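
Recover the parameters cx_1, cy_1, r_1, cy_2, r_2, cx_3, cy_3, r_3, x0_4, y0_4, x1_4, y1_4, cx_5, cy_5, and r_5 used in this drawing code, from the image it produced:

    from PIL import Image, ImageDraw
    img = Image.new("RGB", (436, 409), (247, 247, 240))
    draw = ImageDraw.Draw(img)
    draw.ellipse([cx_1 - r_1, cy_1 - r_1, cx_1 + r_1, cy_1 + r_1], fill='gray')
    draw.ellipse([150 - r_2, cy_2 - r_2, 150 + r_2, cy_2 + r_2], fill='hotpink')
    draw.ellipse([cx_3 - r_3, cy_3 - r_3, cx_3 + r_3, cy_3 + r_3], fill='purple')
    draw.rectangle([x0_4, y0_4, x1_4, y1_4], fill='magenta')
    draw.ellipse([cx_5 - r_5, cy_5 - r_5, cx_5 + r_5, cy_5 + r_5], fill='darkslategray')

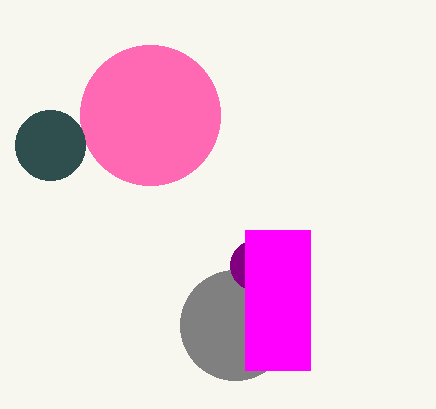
cx_1 = 235
cy_1 = 325
r_1 = 55
cy_2 = 115
r_2 = 70
cx_3 = 255
cy_3 = 265
r_3 = 25
x0_4 = 245
y0_4 = 230
x1_4 = 310
y1_4 = 370
cx_5 = 50
cy_5 = 145
r_5 = 35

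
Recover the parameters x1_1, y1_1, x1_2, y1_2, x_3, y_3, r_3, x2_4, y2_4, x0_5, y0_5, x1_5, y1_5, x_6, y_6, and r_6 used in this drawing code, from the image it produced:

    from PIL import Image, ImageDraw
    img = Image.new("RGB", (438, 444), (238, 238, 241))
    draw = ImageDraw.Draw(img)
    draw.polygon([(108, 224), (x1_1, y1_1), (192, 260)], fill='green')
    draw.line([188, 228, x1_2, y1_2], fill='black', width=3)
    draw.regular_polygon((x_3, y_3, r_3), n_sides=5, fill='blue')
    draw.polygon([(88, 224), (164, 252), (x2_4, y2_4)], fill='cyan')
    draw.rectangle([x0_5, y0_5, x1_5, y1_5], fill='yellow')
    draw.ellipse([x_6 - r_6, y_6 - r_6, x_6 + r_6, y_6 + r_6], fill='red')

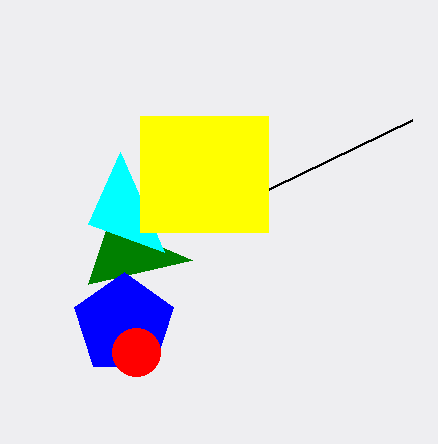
x1_1 = 88
y1_1 = 284
x1_2 = 412
y1_2 = 120
x_3 = 124
y_3 = 324
r_3 = 52
x2_4 = 120
y2_4 = 152
x0_5 = 140
y0_5 = 116
x1_5 = 268
y1_5 = 232
x_6 = 136
y_6 = 352
r_6 = 24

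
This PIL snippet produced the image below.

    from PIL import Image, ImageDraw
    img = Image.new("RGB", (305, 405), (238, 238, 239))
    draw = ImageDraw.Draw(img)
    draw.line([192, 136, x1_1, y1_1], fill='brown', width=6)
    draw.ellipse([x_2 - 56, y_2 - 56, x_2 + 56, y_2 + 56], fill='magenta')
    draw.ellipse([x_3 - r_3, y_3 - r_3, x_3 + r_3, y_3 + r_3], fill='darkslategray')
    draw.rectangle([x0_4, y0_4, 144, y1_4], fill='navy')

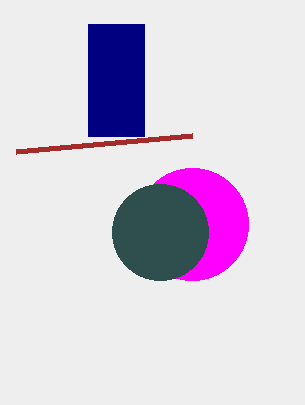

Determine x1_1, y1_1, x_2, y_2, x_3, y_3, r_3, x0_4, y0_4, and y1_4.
x1_1 = 16; y1_1 = 152; x_2 = 192; y_2 = 224; x_3 = 160; y_3 = 232; r_3 = 48; x0_4 = 88; y0_4 = 24; y1_4 = 136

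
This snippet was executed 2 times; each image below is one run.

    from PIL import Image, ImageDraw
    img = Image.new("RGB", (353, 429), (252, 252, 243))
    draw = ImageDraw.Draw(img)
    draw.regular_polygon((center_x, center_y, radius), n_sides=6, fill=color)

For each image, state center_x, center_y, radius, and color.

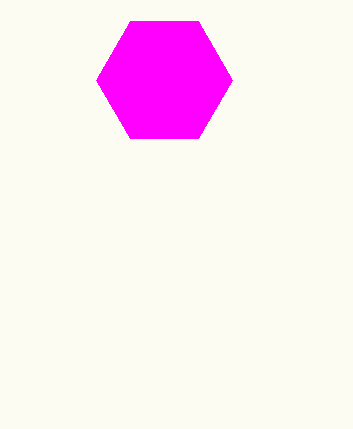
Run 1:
center_x = 164, center_y = 80, radius = 68, color = 'magenta'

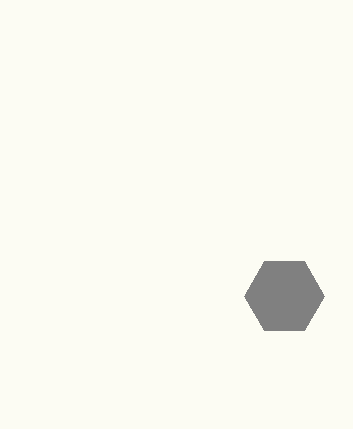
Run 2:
center_x = 284; center_y = 296; radius = 40; color = 'gray'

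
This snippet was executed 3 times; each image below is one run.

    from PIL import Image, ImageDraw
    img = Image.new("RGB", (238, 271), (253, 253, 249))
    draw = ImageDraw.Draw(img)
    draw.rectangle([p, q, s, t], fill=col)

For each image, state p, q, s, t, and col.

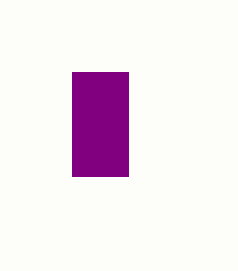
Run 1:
p = 72, q = 72, s = 128, t = 176, col = 'purple'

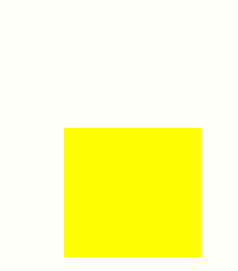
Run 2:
p = 64; q = 128; s = 200; t = 256; col = 'yellow'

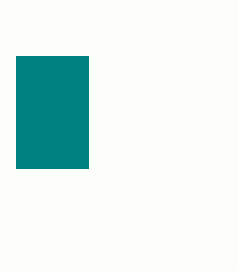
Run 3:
p = 16, q = 56, s = 88, t = 168, col = 'teal'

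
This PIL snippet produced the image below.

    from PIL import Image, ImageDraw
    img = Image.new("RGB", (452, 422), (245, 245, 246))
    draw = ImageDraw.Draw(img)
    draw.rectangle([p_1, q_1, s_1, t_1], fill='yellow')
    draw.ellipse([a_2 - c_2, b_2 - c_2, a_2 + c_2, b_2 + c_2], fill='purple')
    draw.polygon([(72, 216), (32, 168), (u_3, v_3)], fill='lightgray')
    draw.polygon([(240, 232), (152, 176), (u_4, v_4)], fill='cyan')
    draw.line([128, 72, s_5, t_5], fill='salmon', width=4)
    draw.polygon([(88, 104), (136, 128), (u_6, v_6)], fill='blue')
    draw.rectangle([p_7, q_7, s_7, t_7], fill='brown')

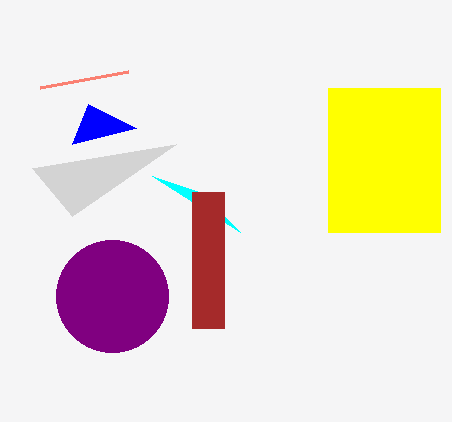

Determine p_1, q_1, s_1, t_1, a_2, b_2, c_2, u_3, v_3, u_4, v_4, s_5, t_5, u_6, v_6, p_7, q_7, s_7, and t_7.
p_1 = 328
q_1 = 88
s_1 = 440
t_1 = 232
a_2 = 112
b_2 = 296
c_2 = 56
u_3 = 176
v_3 = 144
u_4 = 200
v_4 = 192
s_5 = 40
t_5 = 88
u_6 = 72
v_6 = 144
p_7 = 192
q_7 = 192
s_7 = 224
t_7 = 328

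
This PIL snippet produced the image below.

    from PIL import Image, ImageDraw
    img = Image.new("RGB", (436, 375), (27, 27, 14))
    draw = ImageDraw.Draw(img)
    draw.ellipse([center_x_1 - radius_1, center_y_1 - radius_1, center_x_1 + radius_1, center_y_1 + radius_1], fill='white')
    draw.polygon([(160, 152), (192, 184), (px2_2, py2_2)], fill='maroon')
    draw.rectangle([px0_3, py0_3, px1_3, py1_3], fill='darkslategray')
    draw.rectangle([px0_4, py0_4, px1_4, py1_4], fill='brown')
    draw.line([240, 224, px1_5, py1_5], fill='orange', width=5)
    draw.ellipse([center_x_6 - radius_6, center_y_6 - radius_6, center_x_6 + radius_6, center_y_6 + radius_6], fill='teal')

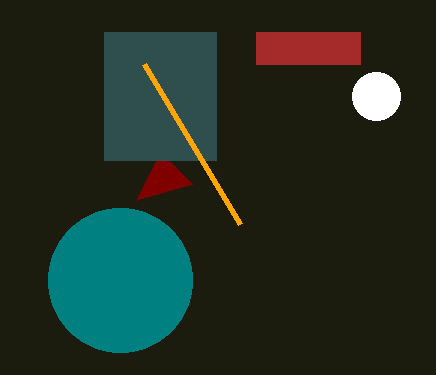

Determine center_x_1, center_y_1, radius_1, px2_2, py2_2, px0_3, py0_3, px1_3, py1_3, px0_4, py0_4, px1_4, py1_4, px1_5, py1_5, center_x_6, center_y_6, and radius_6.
center_x_1 = 376; center_y_1 = 96; radius_1 = 24; px2_2 = 136; py2_2 = 200; px0_3 = 104; py0_3 = 32; px1_3 = 216; py1_3 = 160; px0_4 = 256; py0_4 = 32; px1_4 = 360; py1_4 = 64; px1_5 = 144; py1_5 = 64; center_x_6 = 120; center_y_6 = 280; radius_6 = 72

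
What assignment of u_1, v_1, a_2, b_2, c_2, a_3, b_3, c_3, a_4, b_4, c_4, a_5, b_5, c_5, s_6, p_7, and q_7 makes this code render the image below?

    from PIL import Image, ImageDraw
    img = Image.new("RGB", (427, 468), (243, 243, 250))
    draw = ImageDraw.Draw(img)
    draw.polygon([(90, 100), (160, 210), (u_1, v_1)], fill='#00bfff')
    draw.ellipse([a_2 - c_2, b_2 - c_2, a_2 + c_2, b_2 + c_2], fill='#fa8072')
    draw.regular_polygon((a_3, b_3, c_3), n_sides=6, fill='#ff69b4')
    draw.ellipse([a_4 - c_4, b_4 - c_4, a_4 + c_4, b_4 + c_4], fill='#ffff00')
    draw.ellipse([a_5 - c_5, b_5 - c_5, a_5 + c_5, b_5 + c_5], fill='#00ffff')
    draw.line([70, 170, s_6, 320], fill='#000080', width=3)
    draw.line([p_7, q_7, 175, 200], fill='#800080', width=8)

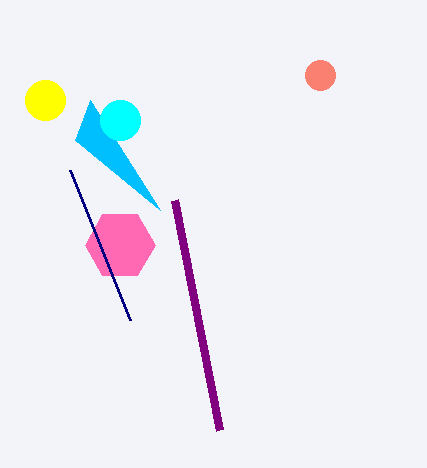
u_1 = 75
v_1 = 140
a_2 = 320
b_2 = 75
c_2 = 15
a_3 = 120
b_3 = 245
c_3 = 35
a_4 = 45
b_4 = 100
c_4 = 20
a_5 = 120
b_5 = 120
c_5 = 20
s_6 = 130
p_7 = 220
q_7 = 430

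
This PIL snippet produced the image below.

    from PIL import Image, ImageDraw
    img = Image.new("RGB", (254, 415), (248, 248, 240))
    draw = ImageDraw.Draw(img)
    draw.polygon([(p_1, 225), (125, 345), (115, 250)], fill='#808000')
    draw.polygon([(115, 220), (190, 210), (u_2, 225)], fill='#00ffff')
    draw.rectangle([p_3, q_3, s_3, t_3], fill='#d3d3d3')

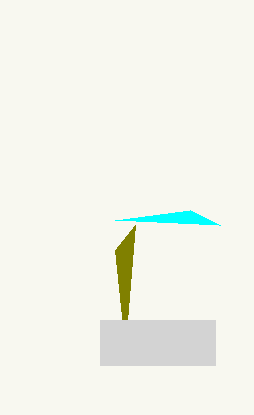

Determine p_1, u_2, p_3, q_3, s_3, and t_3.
p_1 = 135, u_2 = 220, p_3 = 100, q_3 = 320, s_3 = 215, t_3 = 365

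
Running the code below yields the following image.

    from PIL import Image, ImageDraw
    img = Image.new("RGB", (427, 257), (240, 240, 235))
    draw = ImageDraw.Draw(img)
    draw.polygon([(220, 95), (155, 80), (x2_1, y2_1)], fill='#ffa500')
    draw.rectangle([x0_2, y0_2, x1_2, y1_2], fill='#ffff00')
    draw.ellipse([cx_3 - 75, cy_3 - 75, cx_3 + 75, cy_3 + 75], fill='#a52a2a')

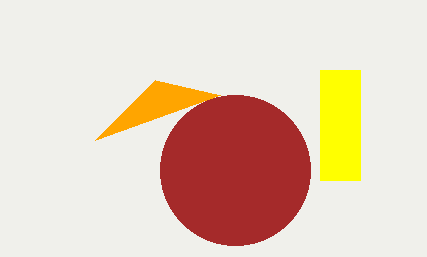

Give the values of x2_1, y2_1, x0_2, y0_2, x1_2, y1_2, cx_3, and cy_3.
x2_1 = 95; y2_1 = 140; x0_2 = 320; y0_2 = 70; x1_2 = 360; y1_2 = 180; cx_3 = 235; cy_3 = 170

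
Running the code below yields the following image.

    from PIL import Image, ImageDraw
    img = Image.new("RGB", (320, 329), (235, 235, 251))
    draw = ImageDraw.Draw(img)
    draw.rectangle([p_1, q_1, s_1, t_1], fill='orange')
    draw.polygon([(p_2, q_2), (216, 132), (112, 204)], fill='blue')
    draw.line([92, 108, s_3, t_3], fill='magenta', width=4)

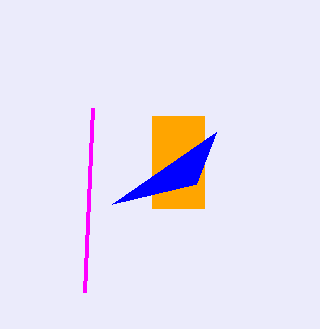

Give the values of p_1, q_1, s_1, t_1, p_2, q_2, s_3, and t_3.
p_1 = 152, q_1 = 116, s_1 = 204, t_1 = 208, p_2 = 196, q_2 = 184, s_3 = 84, t_3 = 292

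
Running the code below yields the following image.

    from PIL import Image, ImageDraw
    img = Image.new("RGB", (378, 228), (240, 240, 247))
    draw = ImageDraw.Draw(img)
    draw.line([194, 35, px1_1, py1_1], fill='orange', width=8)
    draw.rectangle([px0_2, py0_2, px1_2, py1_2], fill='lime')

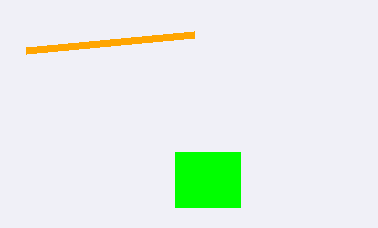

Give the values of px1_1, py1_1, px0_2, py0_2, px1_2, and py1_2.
px1_1 = 26, py1_1 = 51, px0_2 = 175, py0_2 = 152, px1_2 = 240, py1_2 = 207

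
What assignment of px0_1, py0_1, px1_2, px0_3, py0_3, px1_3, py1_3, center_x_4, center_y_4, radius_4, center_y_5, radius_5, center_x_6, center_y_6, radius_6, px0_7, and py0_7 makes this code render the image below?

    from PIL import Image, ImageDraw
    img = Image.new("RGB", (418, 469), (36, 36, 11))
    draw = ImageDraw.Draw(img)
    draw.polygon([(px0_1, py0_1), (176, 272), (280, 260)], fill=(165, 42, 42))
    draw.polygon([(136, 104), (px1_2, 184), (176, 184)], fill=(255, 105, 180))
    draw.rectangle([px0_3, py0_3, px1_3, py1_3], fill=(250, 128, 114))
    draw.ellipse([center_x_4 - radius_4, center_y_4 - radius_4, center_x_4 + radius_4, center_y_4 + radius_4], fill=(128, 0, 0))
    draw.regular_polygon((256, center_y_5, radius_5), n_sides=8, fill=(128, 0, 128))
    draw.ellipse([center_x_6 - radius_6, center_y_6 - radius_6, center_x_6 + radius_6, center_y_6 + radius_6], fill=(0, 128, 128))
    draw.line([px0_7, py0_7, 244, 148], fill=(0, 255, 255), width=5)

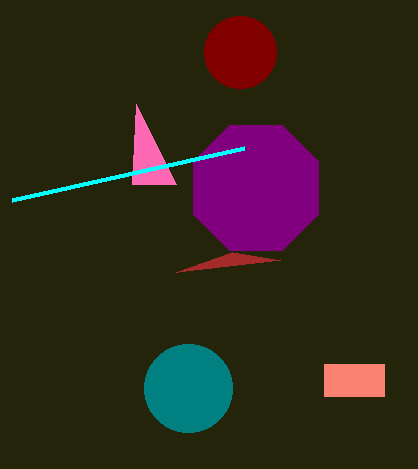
px0_1 = 232, py0_1 = 252, px1_2 = 132, px0_3 = 324, py0_3 = 364, px1_3 = 384, py1_3 = 396, center_x_4 = 240, center_y_4 = 52, radius_4 = 36, center_y_5 = 188, radius_5 = 68, center_x_6 = 188, center_y_6 = 388, radius_6 = 44, px0_7 = 12, py0_7 = 200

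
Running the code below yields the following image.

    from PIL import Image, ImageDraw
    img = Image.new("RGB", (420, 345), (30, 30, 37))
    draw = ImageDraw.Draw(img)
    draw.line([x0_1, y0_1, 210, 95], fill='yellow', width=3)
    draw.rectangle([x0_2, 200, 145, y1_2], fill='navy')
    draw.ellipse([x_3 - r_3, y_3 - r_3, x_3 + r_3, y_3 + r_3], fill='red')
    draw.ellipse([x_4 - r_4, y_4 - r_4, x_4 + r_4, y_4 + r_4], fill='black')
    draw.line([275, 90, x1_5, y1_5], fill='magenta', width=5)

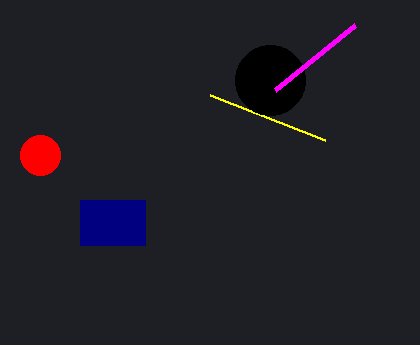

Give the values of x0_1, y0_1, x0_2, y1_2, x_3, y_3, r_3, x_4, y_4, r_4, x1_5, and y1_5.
x0_1 = 325; y0_1 = 140; x0_2 = 80; y1_2 = 245; x_3 = 40; y_3 = 155; r_3 = 20; x_4 = 270; y_4 = 80; r_4 = 35; x1_5 = 355; y1_5 = 25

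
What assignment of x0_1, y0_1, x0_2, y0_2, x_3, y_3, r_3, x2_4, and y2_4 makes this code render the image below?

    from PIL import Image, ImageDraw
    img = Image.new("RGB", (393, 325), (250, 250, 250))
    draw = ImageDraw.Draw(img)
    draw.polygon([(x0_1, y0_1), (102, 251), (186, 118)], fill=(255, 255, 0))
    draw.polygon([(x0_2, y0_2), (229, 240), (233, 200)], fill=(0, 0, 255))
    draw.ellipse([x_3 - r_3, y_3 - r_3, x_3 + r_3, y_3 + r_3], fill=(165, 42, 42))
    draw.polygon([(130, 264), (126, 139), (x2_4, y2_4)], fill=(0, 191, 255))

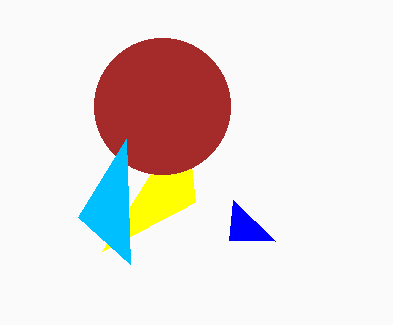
x0_1 = 195; y0_1 = 202; x0_2 = 275; y0_2 = 241; x_3 = 162; y_3 = 106; r_3 = 68; x2_4 = 78; y2_4 = 217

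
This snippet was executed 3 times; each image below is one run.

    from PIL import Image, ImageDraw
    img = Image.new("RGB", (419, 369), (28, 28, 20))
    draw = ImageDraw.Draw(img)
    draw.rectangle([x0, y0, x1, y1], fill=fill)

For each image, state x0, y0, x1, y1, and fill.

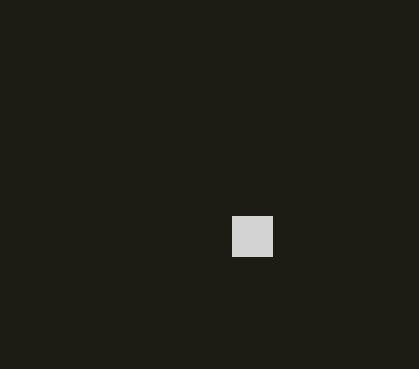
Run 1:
x0 = 232
y0 = 216
x1 = 272
y1 = 256
fill = 'lightgray'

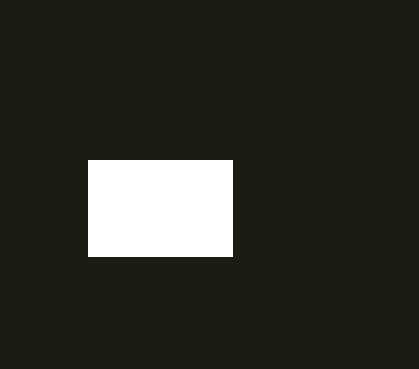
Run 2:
x0 = 88; y0 = 160; x1 = 232; y1 = 256; fill = 'white'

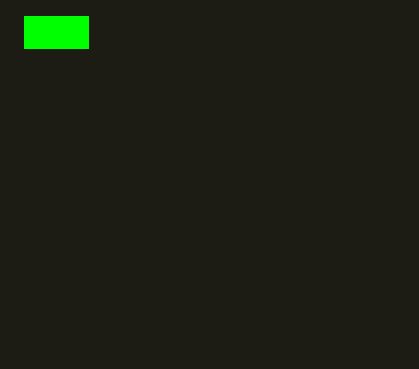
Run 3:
x0 = 24, y0 = 16, x1 = 88, y1 = 48, fill = 'lime'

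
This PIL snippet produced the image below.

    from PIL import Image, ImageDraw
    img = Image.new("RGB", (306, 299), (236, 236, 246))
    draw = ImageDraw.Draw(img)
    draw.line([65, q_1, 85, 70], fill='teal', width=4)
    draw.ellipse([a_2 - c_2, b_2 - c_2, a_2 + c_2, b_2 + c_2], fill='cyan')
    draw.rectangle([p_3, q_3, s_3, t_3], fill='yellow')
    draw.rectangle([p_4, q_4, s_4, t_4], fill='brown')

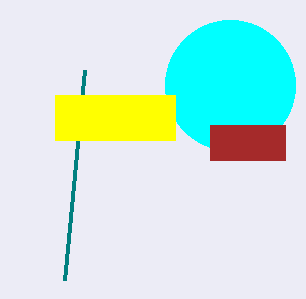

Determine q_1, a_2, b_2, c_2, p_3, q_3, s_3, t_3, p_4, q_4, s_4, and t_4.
q_1 = 280
a_2 = 230
b_2 = 85
c_2 = 65
p_3 = 55
q_3 = 95
s_3 = 175
t_3 = 140
p_4 = 210
q_4 = 125
s_4 = 285
t_4 = 160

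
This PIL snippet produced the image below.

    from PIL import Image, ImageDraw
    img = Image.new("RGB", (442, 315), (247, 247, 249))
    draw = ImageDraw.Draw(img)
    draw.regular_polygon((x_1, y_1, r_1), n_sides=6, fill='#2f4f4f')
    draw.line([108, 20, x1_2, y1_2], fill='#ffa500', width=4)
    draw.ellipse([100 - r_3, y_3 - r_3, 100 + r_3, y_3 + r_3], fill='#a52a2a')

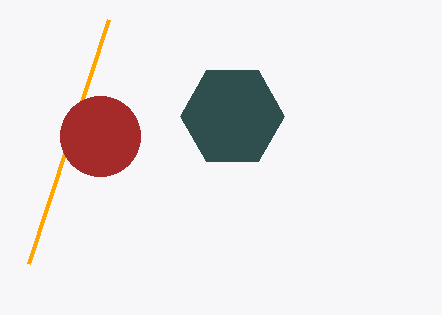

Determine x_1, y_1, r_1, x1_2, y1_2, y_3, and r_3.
x_1 = 232; y_1 = 116; r_1 = 52; x1_2 = 28; y1_2 = 264; y_3 = 136; r_3 = 40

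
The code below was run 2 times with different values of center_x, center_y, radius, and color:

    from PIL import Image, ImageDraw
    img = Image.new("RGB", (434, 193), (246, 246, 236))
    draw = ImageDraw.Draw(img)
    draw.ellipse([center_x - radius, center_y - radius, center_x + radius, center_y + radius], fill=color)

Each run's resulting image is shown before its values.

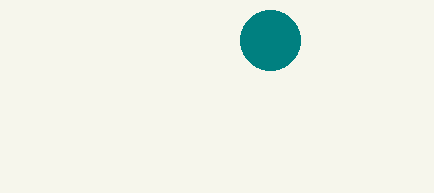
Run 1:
center_x = 270, center_y = 40, radius = 30, color = 'teal'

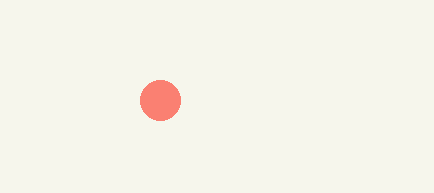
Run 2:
center_x = 160, center_y = 100, radius = 20, color = 'salmon'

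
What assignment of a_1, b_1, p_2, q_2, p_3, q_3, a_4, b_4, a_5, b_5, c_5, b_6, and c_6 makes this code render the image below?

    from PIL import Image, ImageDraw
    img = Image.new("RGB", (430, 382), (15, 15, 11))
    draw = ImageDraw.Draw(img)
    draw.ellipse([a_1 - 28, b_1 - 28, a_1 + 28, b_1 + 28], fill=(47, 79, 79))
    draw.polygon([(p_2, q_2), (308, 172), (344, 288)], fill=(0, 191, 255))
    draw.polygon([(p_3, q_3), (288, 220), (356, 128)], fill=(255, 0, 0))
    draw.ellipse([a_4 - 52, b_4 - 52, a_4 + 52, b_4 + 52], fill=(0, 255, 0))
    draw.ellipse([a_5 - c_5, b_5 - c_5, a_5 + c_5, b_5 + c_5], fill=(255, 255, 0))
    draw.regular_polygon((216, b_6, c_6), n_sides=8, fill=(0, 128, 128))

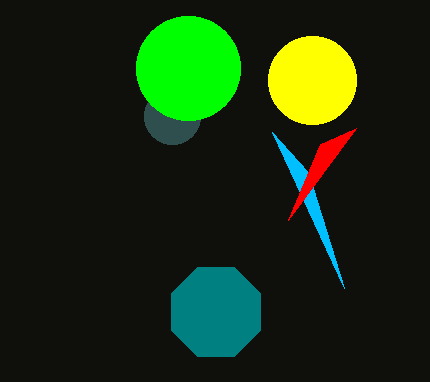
a_1 = 172
b_1 = 116
p_2 = 272
q_2 = 132
p_3 = 320
q_3 = 144
a_4 = 188
b_4 = 68
a_5 = 312
b_5 = 80
c_5 = 44
b_6 = 312
c_6 = 48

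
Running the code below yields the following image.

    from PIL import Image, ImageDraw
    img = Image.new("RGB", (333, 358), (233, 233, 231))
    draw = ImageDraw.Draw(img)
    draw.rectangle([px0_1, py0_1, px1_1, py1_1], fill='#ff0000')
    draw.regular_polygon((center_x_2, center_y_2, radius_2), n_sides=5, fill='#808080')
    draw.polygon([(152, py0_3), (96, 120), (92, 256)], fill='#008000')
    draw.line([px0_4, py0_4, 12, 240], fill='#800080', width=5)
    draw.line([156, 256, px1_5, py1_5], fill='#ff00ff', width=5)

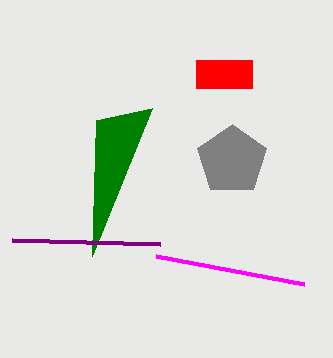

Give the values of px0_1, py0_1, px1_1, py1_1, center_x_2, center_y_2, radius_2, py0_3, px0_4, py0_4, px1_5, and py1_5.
px0_1 = 196, py0_1 = 60, px1_1 = 252, py1_1 = 88, center_x_2 = 232, center_y_2 = 160, radius_2 = 36, py0_3 = 108, px0_4 = 160, py0_4 = 244, px1_5 = 304, py1_5 = 284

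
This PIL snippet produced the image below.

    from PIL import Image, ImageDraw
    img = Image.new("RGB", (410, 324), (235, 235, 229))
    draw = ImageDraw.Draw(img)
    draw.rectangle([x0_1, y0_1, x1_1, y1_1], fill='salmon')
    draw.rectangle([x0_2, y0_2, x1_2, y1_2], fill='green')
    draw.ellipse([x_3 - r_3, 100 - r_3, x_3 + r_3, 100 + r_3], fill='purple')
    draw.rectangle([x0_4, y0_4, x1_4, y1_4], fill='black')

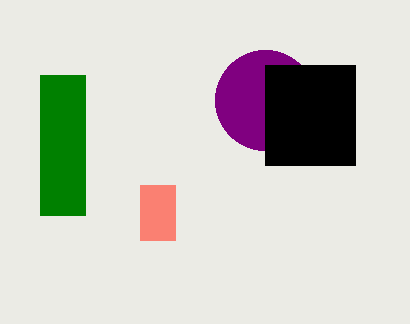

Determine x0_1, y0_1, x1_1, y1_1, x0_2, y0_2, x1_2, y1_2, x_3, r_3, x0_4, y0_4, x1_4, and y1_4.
x0_1 = 140; y0_1 = 185; x1_1 = 175; y1_1 = 240; x0_2 = 40; y0_2 = 75; x1_2 = 85; y1_2 = 215; x_3 = 265; r_3 = 50; x0_4 = 265; y0_4 = 65; x1_4 = 355; y1_4 = 165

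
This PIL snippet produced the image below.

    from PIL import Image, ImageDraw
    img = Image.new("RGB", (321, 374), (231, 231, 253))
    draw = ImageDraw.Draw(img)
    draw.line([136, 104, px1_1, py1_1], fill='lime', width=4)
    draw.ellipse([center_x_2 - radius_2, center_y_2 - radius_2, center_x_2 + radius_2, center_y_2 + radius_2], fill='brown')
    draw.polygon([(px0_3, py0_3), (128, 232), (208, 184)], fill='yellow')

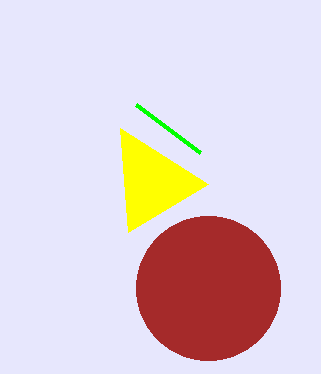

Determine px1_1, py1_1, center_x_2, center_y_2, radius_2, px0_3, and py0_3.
px1_1 = 200; py1_1 = 152; center_x_2 = 208; center_y_2 = 288; radius_2 = 72; px0_3 = 120; py0_3 = 128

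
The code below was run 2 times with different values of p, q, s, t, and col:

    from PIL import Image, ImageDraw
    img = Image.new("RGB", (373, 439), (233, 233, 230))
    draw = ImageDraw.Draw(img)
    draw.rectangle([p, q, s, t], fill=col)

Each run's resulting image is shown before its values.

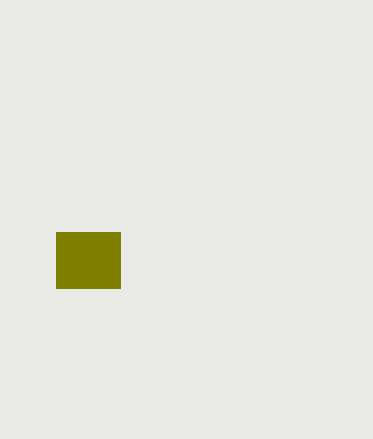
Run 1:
p = 56
q = 232
s = 120
t = 288
col = 'olive'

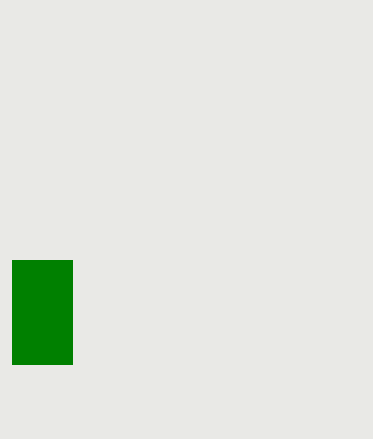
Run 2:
p = 12, q = 260, s = 72, t = 364, col = 'green'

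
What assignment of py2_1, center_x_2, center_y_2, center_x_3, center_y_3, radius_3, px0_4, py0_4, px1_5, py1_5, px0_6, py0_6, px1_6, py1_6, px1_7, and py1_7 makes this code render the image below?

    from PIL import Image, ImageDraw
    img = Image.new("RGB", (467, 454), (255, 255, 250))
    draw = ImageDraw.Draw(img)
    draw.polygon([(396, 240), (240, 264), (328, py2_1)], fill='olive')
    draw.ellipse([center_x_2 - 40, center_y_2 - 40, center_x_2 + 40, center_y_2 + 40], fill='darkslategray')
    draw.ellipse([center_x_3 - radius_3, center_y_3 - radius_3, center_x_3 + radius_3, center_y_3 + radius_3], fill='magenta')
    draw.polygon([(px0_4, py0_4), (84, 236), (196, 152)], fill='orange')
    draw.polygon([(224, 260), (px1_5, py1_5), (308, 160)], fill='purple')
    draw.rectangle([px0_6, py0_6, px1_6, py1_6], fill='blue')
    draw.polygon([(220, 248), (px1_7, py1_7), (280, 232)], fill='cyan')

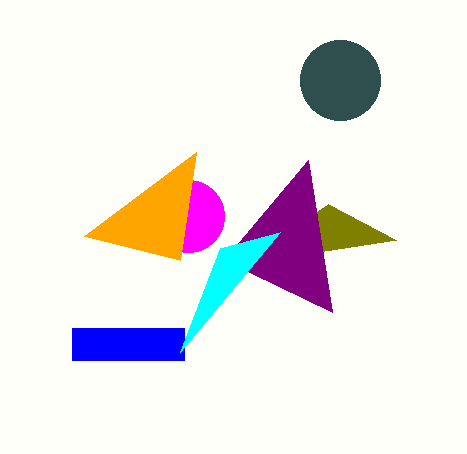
py2_1 = 204; center_x_2 = 340; center_y_2 = 80; center_x_3 = 188; center_y_3 = 216; radius_3 = 36; px0_4 = 180; py0_4 = 260; px1_5 = 332; py1_5 = 312; px0_6 = 72; py0_6 = 328; px1_6 = 184; py1_6 = 360; px1_7 = 180; py1_7 = 352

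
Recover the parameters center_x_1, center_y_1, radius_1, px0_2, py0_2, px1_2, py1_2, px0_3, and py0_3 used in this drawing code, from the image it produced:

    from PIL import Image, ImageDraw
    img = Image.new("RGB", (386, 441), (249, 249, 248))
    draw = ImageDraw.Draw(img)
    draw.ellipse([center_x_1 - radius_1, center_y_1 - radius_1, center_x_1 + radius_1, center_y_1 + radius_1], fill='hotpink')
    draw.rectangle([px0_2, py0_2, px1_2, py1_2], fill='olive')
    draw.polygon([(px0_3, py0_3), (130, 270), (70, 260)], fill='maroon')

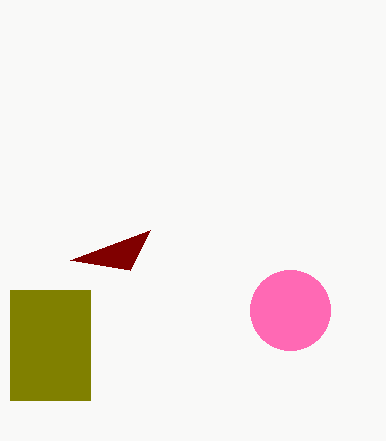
center_x_1 = 290
center_y_1 = 310
radius_1 = 40
px0_2 = 10
py0_2 = 290
px1_2 = 90
py1_2 = 400
px0_3 = 150
py0_3 = 230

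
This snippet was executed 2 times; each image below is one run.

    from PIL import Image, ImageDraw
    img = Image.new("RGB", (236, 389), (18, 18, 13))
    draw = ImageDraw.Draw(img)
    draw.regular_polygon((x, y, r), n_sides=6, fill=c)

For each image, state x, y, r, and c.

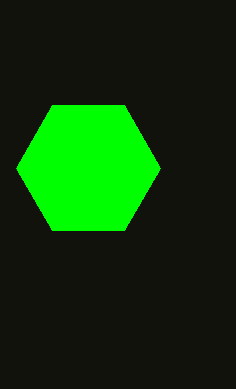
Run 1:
x = 88; y = 168; r = 72; c = 'lime'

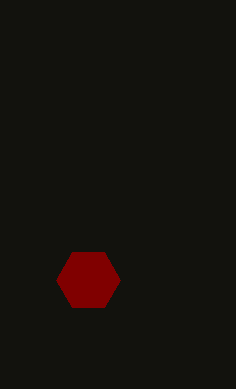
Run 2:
x = 88, y = 280, r = 32, c = 'maroon'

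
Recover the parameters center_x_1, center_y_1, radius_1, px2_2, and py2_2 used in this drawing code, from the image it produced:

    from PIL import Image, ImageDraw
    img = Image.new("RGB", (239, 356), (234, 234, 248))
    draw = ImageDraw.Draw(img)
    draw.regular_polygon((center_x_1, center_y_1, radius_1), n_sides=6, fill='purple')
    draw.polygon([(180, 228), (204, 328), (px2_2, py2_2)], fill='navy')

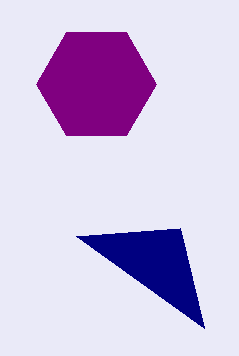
center_x_1 = 96
center_y_1 = 84
radius_1 = 60
px2_2 = 76
py2_2 = 236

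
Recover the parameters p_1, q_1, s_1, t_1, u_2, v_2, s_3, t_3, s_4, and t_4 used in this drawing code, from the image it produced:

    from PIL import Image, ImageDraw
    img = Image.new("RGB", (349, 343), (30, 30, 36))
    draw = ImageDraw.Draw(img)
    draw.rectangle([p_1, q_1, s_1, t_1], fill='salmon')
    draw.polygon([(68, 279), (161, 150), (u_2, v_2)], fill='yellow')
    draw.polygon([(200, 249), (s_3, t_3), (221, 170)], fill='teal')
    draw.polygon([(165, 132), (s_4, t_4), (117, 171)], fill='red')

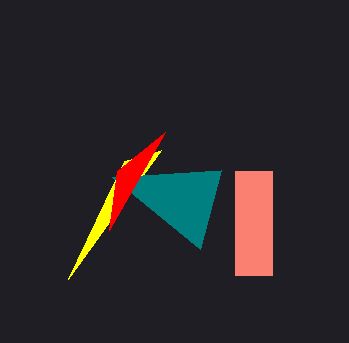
p_1 = 235; q_1 = 171; s_1 = 272; t_1 = 275; u_2 = 124; v_2 = 161; s_3 = 112; t_3 = 177; s_4 = 109; t_4 = 230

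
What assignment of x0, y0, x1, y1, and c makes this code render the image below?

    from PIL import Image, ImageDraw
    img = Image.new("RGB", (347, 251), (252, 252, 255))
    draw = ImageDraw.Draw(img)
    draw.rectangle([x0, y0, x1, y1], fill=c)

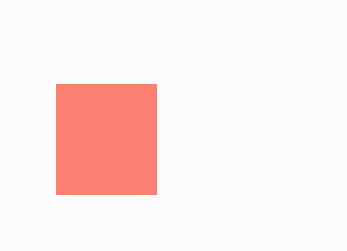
x0 = 56
y0 = 84
x1 = 156
y1 = 194
c = 'salmon'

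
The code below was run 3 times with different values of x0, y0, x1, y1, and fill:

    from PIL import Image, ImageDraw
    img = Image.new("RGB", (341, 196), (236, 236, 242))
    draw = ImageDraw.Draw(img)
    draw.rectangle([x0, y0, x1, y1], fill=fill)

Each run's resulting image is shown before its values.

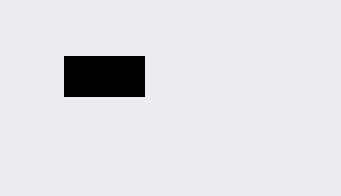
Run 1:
x0 = 64, y0 = 56, x1 = 144, y1 = 96, fill = 'black'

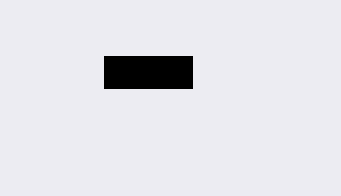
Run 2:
x0 = 104; y0 = 56; x1 = 192; y1 = 88; fill = 'black'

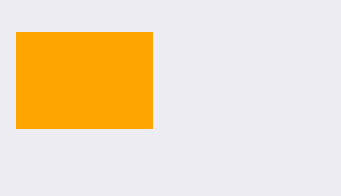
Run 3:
x0 = 16; y0 = 32; x1 = 152; y1 = 128; fill = 'orange'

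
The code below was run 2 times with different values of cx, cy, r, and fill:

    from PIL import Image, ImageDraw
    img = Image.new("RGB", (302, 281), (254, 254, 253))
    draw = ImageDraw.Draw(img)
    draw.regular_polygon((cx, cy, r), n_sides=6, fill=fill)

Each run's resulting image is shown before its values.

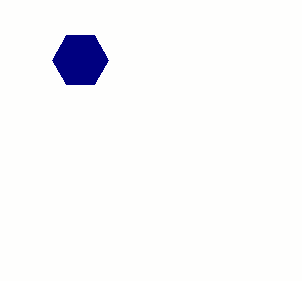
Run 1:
cx = 80, cy = 60, r = 28, fill = 'navy'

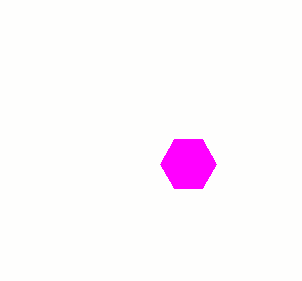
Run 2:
cx = 188
cy = 164
r = 28
fill = 'magenta'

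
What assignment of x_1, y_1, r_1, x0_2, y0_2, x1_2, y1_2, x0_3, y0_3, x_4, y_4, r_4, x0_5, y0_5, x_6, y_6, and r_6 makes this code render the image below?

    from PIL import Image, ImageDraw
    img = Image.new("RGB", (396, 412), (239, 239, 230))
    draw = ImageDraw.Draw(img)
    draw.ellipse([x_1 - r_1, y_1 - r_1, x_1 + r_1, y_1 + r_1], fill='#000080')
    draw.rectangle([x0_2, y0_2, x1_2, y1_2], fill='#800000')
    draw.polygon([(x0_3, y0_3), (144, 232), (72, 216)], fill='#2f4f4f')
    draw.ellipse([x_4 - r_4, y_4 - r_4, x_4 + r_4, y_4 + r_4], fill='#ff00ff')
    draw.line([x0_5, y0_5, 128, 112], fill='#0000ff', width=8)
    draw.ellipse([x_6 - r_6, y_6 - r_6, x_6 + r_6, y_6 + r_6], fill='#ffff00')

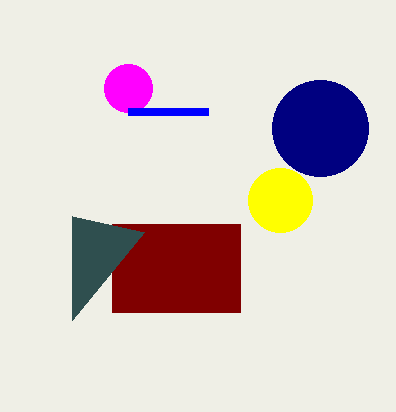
x_1 = 320, y_1 = 128, r_1 = 48, x0_2 = 112, y0_2 = 224, x1_2 = 240, y1_2 = 312, x0_3 = 72, y0_3 = 320, x_4 = 128, y_4 = 88, r_4 = 24, x0_5 = 208, y0_5 = 112, x_6 = 280, y_6 = 200, r_6 = 32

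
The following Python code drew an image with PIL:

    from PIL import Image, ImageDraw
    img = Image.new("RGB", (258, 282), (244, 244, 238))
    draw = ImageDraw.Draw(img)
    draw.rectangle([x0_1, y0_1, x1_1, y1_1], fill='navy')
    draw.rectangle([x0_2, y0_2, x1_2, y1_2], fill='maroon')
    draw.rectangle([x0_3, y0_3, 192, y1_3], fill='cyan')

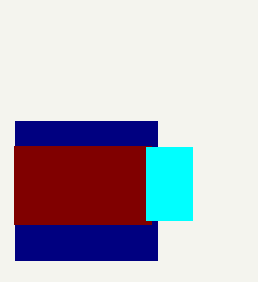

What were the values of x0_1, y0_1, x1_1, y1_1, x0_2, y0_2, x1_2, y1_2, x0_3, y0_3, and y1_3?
x0_1 = 15
y0_1 = 121
x1_1 = 157
y1_1 = 260
x0_2 = 14
y0_2 = 146
x1_2 = 151
y1_2 = 224
x0_3 = 146
y0_3 = 147
y1_3 = 220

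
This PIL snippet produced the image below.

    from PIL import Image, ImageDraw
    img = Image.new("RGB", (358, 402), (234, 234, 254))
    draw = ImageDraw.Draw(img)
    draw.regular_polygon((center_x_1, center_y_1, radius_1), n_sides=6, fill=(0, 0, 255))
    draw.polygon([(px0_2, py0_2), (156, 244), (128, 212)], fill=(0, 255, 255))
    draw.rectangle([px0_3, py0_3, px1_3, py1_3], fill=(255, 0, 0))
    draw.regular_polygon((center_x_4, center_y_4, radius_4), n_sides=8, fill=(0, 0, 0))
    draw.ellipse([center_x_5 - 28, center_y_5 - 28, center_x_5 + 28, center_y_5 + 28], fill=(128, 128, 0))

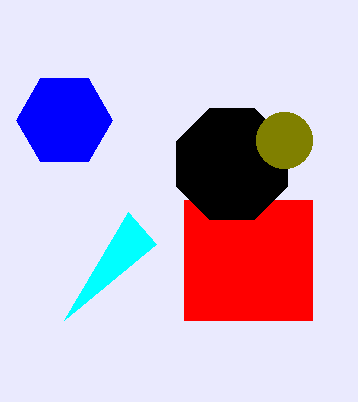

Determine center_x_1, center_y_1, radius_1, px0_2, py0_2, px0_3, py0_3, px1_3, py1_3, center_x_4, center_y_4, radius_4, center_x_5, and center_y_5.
center_x_1 = 64; center_y_1 = 120; radius_1 = 48; px0_2 = 64; py0_2 = 320; px0_3 = 184; py0_3 = 200; px1_3 = 312; py1_3 = 320; center_x_4 = 232; center_y_4 = 164; radius_4 = 60; center_x_5 = 284; center_y_5 = 140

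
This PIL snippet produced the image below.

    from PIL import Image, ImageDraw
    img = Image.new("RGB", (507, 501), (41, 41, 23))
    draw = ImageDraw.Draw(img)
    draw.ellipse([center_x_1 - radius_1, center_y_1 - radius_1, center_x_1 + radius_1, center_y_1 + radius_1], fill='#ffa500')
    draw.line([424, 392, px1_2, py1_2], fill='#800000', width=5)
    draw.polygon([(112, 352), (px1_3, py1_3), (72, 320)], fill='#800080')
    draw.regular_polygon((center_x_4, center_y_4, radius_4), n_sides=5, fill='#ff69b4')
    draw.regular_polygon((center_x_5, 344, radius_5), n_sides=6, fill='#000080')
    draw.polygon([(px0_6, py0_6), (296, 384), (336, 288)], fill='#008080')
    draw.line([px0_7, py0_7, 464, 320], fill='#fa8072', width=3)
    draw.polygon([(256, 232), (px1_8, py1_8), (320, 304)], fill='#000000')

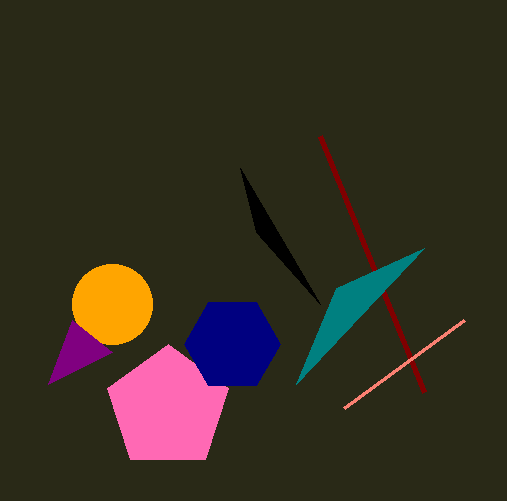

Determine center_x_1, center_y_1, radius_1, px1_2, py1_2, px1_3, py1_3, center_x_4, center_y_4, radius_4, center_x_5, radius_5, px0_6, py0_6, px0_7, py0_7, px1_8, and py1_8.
center_x_1 = 112; center_y_1 = 304; radius_1 = 40; px1_2 = 320; py1_2 = 136; px1_3 = 48; py1_3 = 384; center_x_4 = 168; center_y_4 = 408; radius_4 = 64; center_x_5 = 232; radius_5 = 48; px0_6 = 424; py0_6 = 248; px0_7 = 344; py0_7 = 408; px1_8 = 240; py1_8 = 168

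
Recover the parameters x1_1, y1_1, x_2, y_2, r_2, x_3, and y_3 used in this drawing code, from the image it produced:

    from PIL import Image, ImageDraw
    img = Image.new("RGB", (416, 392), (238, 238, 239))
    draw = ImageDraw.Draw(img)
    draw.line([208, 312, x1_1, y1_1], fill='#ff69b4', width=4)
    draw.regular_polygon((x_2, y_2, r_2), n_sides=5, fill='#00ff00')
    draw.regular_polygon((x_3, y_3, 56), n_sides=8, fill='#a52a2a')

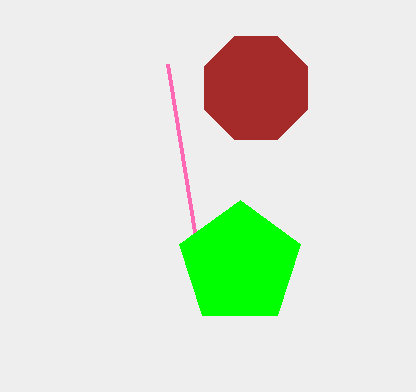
x1_1 = 168, y1_1 = 64, x_2 = 240, y_2 = 264, r_2 = 64, x_3 = 256, y_3 = 88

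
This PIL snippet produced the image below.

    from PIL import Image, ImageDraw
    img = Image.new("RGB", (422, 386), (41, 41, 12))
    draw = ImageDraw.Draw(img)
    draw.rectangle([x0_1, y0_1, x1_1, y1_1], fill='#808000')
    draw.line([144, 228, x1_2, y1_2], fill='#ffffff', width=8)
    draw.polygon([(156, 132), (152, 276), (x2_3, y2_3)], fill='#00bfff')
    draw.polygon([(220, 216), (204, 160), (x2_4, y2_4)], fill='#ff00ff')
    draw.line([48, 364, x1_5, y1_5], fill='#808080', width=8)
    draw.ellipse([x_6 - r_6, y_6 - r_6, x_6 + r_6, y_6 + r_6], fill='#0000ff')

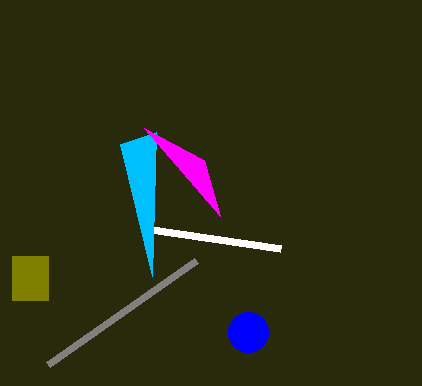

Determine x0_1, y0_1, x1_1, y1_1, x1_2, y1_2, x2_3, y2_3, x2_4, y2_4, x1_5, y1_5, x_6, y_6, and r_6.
x0_1 = 12; y0_1 = 256; x1_1 = 48; y1_1 = 300; x1_2 = 280; y1_2 = 248; x2_3 = 120; y2_3 = 144; x2_4 = 144; y2_4 = 128; x1_5 = 196; y1_5 = 260; x_6 = 248; y_6 = 332; r_6 = 20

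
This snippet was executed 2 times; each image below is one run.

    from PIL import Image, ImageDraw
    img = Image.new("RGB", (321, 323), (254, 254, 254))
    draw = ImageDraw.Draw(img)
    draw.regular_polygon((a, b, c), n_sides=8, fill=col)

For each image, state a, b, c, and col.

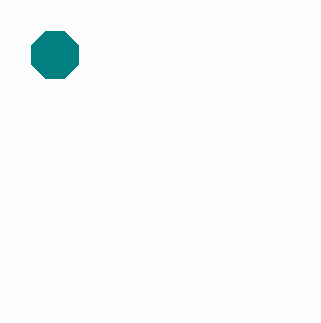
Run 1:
a = 55, b = 55, c = 25, col = 'teal'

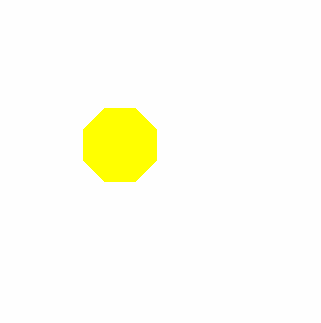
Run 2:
a = 120, b = 145, c = 40, col = 'yellow'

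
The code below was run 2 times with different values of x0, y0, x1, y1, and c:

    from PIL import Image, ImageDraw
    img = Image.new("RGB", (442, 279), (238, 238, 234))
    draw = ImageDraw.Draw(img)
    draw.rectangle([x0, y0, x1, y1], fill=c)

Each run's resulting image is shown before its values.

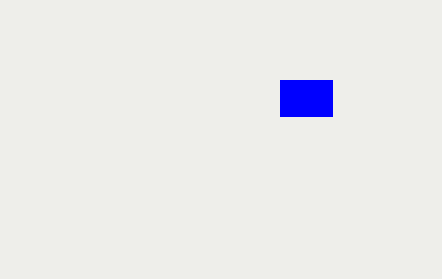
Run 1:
x0 = 280; y0 = 80; x1 = 332; y1 = 116; c = 'blue'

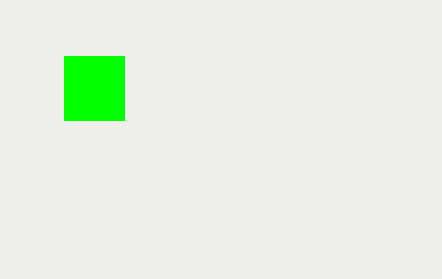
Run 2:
x0 = 64, y0 = 56, x1 = 124, y1 = 120, c = 'lime'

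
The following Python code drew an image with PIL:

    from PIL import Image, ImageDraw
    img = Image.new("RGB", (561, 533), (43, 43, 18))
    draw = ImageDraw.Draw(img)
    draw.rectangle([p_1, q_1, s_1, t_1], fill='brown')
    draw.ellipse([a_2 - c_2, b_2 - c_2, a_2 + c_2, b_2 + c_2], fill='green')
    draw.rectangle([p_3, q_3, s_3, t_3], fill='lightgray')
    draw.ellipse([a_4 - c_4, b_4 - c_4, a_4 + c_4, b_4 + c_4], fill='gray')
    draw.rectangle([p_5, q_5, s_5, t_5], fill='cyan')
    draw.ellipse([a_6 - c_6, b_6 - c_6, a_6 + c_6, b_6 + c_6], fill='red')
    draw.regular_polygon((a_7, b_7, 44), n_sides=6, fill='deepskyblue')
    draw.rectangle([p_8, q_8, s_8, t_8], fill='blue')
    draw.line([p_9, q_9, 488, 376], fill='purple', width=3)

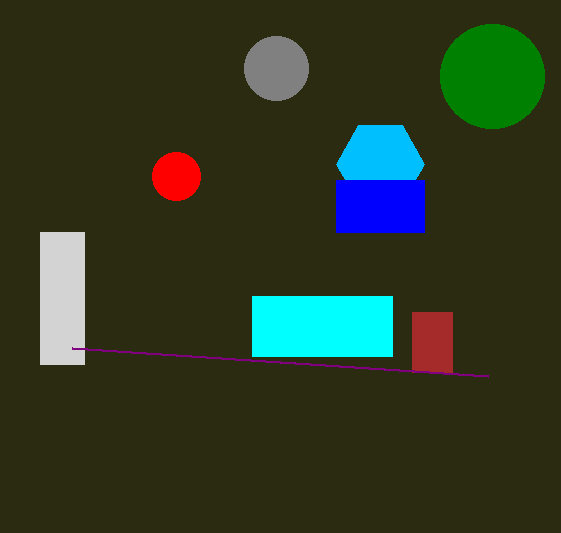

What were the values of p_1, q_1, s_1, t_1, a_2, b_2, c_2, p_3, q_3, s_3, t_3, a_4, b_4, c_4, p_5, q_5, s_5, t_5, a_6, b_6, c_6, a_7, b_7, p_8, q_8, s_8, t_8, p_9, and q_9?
p_1 = 412
q_1 = 312
s_1 = 452
t_1 = 372
a_2 = 492
b_2 = 76
c_2 = 52
p_3 = 40
q_3 = 232
s_3 = 84
t_3 = 364
a_4 = 276
b_4 = 68
c_4 = 32
p_5 = 252
q_5 = 296
s_5 = 392
t_5 = 356
a_6 = 176
b_6 = 176
c_6 = 24
a_7 = 380
b_7 = 164
p_8 = 336
q_8 = 180
s_8 = 424
t_8 = 232
p_9 = 72
q_9 = 348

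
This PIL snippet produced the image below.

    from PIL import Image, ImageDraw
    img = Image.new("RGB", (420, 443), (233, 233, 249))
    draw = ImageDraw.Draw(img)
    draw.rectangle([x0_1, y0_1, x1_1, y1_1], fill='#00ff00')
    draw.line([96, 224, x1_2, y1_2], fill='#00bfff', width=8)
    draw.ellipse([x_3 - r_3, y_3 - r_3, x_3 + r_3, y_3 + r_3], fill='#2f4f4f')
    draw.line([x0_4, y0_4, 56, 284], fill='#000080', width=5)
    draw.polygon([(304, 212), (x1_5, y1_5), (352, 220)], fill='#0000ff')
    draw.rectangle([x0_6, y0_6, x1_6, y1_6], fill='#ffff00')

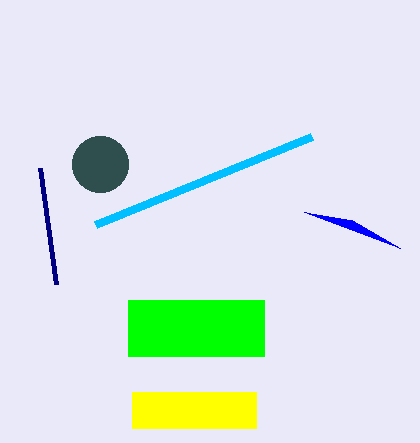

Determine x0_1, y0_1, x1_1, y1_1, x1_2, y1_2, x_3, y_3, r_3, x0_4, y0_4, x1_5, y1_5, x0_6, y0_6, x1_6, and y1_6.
x0_1 = 128
y0_1 = 300
x1_1 = 264
y1_1 = 356
x1_2 = 312
y1_2 = 136
x_3 = 100
y_3 = 164
r_3 = 28
x0_4 = 40
y0_4 = 168
x1_5 = 400
y1_5 = 248
x0_6 = 132
y0_6 = 392
x1_6 = 256
y1_6 = 428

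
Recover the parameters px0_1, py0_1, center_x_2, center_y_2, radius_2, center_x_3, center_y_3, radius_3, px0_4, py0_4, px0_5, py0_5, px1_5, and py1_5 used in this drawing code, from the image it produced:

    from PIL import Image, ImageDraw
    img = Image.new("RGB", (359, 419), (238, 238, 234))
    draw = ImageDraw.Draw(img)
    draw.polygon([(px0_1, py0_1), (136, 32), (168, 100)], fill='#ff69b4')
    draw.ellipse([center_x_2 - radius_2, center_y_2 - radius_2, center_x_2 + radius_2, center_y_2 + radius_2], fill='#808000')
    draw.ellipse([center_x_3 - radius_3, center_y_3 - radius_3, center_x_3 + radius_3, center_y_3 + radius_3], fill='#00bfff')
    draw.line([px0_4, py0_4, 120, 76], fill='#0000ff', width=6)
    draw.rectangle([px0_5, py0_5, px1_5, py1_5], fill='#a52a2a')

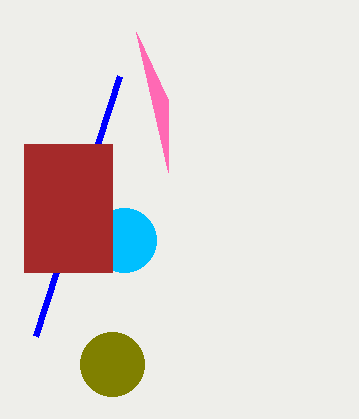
px0_1 = 168; py0_1 = 172; center_x_2 = 112; center_y_2 = 364; radius_2 = 32; center_x_3 = 124; center_y_3 = 240; radius_3 = 32; px0_4 = 36; py0_4 = 336; px0_5 = 24; py0_5 = 144; px1_5 = 112; py1_5 = 272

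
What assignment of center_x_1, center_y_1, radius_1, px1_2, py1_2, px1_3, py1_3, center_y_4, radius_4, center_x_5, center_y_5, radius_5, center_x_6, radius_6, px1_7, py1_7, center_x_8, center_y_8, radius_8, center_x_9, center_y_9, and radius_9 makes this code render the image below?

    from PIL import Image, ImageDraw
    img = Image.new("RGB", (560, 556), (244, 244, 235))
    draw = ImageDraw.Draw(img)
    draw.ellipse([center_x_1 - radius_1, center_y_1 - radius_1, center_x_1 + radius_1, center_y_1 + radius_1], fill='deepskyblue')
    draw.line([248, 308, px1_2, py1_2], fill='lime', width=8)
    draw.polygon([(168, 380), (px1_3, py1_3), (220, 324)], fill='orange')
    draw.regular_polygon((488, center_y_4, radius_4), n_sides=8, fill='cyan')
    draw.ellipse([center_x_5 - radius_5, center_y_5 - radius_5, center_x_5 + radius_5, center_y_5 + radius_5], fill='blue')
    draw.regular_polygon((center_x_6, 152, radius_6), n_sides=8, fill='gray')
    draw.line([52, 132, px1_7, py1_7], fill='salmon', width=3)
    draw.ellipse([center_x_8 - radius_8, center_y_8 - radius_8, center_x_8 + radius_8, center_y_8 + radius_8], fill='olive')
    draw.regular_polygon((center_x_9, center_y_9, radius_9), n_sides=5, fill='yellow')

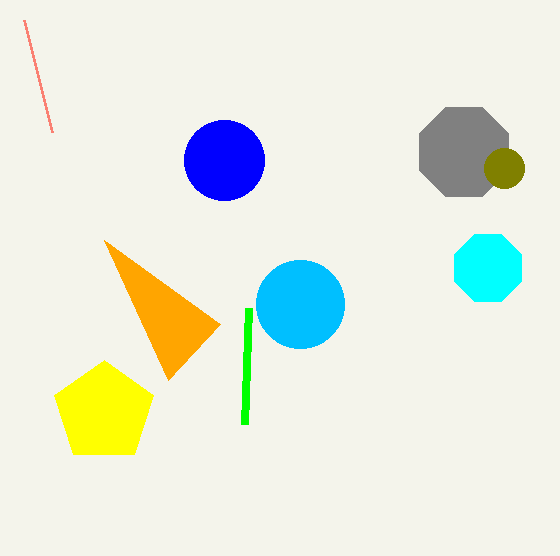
center_x_1 = 300; center_y_1 = 304; radius_1 = 44; px1_2 = 244; py1_2 = 424; px1_3 = 104; py1_3 = 240; center_y_4 = 268; radius_4 = 36; center_x_5 = 224; center_y_5 = 160; radius_5 = 40; center_x_6 = 464; radius_6 = 48; px1_7 = 24; py1_7 = 20; center_x_8 = 504; center_y_8 = 168; radius_8 = 20; center_x_9 = 104; center_y_9 = 412; radius_9 = 52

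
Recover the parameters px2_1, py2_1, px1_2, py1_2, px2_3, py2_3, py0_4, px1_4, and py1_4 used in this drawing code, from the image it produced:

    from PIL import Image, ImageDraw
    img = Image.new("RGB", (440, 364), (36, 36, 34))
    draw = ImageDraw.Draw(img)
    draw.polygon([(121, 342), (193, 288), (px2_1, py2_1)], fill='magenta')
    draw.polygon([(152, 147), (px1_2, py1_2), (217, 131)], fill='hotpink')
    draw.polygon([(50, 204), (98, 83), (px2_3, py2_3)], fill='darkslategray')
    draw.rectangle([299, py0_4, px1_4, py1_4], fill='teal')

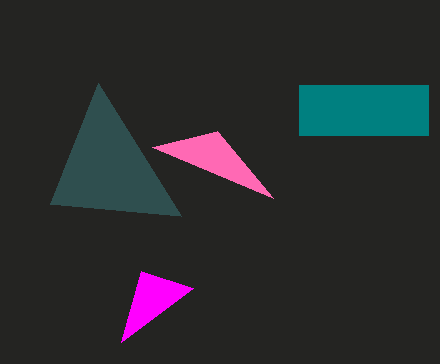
px2_1 = 141, py2_1 = 271, px1_2 = 273, py1_2 = 198, px2_3 = 181, py2_3 = 216, py0_4 = 85, px1_4 = 428, py1_4 = 135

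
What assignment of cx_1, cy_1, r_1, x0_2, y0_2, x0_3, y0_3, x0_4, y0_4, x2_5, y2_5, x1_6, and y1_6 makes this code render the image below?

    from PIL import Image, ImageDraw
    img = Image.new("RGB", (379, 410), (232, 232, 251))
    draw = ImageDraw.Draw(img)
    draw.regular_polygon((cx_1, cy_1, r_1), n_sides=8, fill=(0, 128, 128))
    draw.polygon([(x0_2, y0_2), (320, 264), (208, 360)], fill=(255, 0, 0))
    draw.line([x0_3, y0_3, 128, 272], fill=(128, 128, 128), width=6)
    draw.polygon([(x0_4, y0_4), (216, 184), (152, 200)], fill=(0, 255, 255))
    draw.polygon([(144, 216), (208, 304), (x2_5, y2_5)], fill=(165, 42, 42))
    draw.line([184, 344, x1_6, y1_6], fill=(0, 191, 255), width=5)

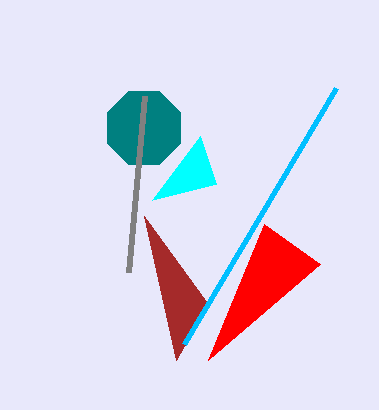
cx_1 = 144
cy_1 = 128
r_1 = 40
x0_2 = 264
y0_2 = 224
x0_3 = 144
y0_3 = 96
x0_4 = 200
y0_4 = 136
x2_5 = 176
y2_5 = 360
x1_6 = 336
y1_6 = 88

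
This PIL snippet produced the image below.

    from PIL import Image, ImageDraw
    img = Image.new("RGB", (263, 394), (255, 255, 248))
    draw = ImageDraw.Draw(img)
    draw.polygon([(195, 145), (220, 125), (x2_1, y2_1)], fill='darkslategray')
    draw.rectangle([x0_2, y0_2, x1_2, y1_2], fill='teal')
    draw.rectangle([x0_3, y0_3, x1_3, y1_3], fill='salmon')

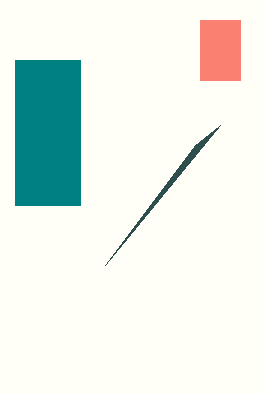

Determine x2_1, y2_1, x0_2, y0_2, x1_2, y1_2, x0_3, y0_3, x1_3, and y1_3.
x2_1 = 105
y2_1 = 265
x0_2 = 15
y0_2 = 60
x1_2 = 80
y1_2 = 205
x0_3 = 200
y0_3 = 20
x1_3 = 240
y1_3 = 80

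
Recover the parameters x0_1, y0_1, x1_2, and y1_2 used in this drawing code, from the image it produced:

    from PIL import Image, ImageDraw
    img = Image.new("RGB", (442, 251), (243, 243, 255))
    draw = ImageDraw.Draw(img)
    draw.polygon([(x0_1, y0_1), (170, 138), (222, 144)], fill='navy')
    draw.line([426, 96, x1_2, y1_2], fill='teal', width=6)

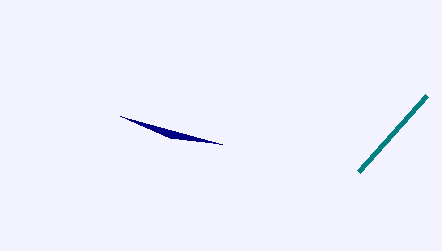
x0_1 = 120; y0_1 = 116; x1_2 = 358; y1_2 = 172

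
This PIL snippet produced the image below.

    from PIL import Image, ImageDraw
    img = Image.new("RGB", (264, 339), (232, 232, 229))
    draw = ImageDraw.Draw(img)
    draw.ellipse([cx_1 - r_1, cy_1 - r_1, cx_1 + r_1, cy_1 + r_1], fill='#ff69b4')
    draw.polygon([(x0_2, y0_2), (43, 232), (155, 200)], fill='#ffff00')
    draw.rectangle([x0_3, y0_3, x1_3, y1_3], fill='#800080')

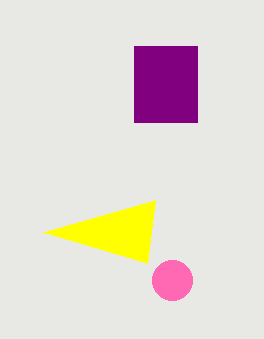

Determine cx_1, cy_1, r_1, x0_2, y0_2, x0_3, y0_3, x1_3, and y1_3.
cx_1 = 172
cy_1 = 280
r_1 = 20
x0_2 = 147
y0_2 = 263
x0_3 = 134
y0_3 = 46
x1_3 = 197
y1_3 = 122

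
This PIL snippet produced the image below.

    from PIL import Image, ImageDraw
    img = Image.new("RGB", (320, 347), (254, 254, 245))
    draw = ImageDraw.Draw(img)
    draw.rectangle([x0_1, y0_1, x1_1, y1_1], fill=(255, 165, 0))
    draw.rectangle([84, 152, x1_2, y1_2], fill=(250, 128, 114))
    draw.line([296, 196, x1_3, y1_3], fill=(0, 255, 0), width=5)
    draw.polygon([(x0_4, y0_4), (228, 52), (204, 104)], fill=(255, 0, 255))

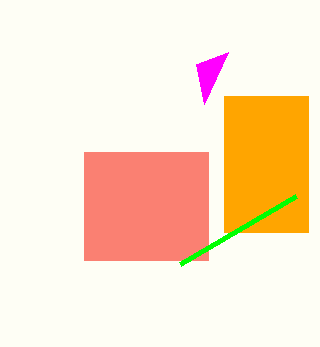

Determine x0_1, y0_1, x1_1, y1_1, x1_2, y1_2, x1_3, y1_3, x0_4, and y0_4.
x0_1 = 224; y0_1 = 96; x1_1 = 308; y1_1 = 232; x1_2 = 208; y1_2 = 260; x1_3 = 180; y1_3 = 264; x0_4 = 196; y0_4 = 64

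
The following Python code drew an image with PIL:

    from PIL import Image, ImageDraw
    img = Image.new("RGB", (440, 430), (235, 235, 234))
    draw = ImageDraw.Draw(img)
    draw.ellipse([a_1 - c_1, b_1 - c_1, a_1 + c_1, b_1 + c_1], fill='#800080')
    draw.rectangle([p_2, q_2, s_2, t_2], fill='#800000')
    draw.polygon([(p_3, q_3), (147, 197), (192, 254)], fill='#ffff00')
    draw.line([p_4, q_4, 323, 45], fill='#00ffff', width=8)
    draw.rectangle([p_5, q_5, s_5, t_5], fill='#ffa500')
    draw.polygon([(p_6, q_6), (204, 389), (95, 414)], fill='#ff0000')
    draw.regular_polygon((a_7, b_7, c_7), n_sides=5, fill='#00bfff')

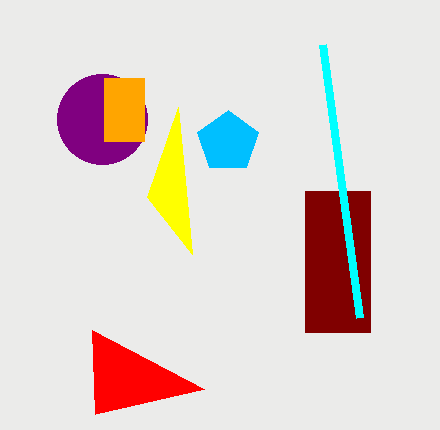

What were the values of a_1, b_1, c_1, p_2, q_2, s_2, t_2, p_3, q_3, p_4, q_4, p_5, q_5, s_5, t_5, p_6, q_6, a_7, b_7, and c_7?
a_1 = 102, b_1 = 119, c_1 = 45, p_2 = 305, q_2 = 191, s_2 = 370, t_2 = 332, p_3 = 178, q_3 = 107, p_4 = 360, q_4 = 318, p_5 = 104, q_5 = 78, s_5 = 144, t_5 = 141, p_6 = 92, q_6 = 330, a_7 = 228, b_7 = 142, c_7 = 32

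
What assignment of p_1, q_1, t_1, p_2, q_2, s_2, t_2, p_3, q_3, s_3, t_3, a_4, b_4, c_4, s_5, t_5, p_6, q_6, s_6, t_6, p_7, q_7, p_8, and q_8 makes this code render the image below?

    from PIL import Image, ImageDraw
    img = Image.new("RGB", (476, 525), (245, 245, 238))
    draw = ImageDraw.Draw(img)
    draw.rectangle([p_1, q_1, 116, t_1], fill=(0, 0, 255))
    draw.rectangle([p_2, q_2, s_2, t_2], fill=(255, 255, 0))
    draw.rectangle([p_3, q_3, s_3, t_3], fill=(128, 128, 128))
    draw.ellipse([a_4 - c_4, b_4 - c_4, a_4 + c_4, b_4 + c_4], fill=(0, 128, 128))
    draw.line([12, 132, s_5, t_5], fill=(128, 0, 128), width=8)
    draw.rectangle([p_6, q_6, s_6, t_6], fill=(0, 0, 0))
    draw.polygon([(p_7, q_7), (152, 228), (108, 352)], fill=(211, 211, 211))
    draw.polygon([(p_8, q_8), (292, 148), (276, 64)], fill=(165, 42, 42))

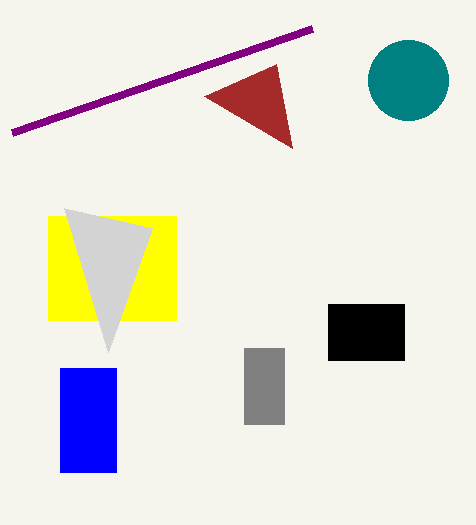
p_1 = 60
q_1 = 368
t_1 = 472
p_2 = 48
q_2 = 216
s_2 = 176
t_2 = 320
p_3 = 244
q_3 = 348
s_3 = 284
t_3 = 424
a_4 = 408
b_4 = 80
c_4 = 40
s_5 = 312
t_5 = 28
p_6 = 328
q_6 = 304
s_6 = 404
t_6 = 360
p_7 = 64
q_7 = 208
p_8 = 204
q_8 = 96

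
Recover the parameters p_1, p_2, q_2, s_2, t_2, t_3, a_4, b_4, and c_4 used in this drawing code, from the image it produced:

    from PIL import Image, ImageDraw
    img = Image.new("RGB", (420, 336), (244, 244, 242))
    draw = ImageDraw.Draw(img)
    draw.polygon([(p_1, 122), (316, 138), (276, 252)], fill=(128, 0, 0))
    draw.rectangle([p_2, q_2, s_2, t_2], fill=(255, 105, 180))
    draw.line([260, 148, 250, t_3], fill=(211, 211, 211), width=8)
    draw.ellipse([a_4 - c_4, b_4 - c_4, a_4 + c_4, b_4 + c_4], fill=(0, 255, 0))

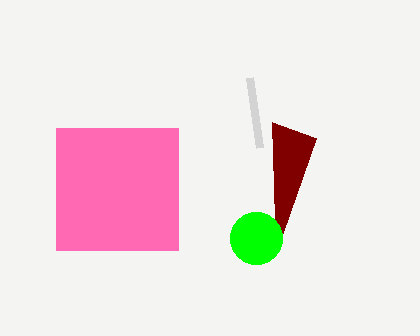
p_1 = 272
p_2 = 56
q_2 = 128
s_2 = 178
t_2 = 250
t_3 = 78
a_4 = 256
b_4 = 238
c_4 = 26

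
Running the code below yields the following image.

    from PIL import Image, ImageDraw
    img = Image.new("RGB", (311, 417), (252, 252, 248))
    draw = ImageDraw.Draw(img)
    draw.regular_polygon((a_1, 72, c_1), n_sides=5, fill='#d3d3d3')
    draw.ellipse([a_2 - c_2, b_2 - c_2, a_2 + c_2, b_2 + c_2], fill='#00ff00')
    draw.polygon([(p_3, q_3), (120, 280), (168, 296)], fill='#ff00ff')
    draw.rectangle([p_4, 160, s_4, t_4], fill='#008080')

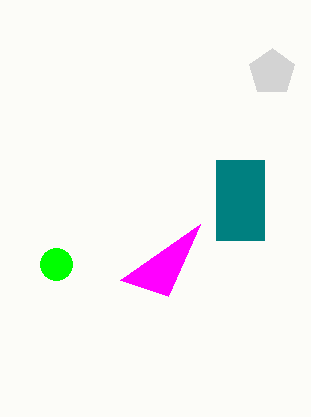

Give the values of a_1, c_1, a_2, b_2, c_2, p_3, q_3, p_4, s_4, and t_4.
a_1 = 272
c_1 = 24
a_2 = 56
b_2 = 264
c_2 = 16
p_3 = 200
q_3 = 224
p_4 = 216
s_4 = 264
t_4 = 240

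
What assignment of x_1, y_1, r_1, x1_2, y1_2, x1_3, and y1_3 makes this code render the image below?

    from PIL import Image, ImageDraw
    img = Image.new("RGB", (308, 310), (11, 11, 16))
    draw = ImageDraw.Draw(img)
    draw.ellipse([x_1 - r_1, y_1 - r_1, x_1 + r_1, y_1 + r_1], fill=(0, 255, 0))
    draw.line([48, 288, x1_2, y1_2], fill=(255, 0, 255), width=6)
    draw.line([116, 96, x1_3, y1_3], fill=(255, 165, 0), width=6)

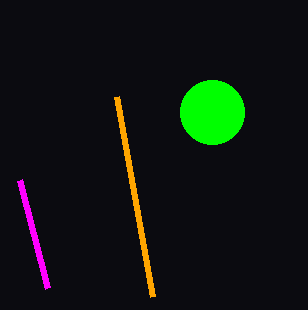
x_1 = 212; y_1 = 112; r_1 = 32; x1_2 = 20; y1_2 = 180; x1_3 = 152; y1_3 = 296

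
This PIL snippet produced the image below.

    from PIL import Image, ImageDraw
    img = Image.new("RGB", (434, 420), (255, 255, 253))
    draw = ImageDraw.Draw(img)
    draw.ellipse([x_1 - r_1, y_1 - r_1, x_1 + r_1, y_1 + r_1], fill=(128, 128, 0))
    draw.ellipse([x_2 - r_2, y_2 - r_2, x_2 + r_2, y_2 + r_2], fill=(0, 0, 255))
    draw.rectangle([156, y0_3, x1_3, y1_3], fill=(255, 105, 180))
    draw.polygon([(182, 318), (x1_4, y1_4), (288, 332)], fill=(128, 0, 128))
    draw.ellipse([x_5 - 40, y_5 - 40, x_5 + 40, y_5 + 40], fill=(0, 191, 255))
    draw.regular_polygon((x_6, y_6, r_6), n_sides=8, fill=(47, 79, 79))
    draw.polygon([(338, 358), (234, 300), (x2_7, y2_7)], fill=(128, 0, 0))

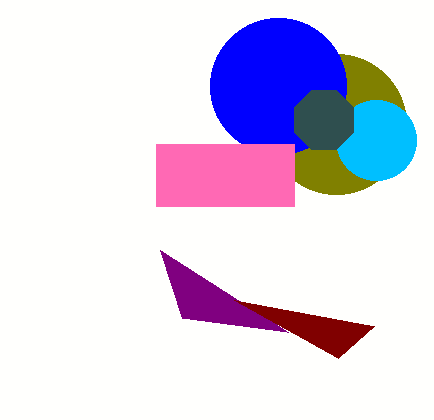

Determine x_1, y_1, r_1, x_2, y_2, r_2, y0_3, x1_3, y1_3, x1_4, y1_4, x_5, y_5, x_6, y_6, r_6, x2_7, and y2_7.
x_1 = 336, y_1 = 124, r_1 = 70, x_2 = 278, y_2 = 86, r_2 = 68, y0_3 = 144, x1_3 = 294, y1_3 = 206, x1_4 = 160, y1_4 = 250, x_5 = 376, y_5 = 140, x_6 = 324, y_6 = 120, r_6 = 32, x2_7 = 374, y2_7 = 326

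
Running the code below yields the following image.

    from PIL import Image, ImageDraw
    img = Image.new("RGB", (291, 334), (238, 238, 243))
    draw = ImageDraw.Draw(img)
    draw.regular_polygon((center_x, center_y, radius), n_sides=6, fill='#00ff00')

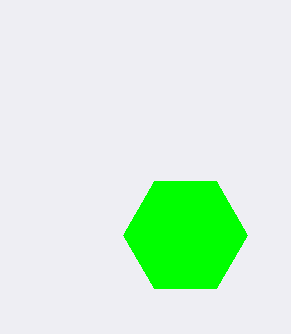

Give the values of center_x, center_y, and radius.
center_x = 185; center_y = 235; radius = 62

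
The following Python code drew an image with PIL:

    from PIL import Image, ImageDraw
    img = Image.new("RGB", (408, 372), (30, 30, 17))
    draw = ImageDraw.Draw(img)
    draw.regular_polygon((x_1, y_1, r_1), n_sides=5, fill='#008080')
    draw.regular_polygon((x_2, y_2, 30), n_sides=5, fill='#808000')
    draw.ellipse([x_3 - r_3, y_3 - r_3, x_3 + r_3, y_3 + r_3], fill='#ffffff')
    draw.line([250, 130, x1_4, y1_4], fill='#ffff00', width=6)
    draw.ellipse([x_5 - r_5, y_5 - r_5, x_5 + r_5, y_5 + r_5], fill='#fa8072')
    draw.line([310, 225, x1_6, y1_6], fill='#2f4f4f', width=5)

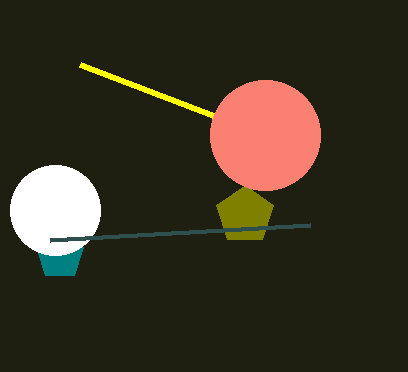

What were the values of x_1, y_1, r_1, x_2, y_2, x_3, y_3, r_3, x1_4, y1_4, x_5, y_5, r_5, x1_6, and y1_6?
x_1 = 60, y_1 = 255, r_1 = 25, x_2 = 245, y_2 = 215, x_3 = 55, y_3 = 210, r_3 = 45, x1_4 = 80, y1_4 = 65, x_5 = 265, y_5 = 135, r_5 = 55, x1_6 = 50, y1_6 = 240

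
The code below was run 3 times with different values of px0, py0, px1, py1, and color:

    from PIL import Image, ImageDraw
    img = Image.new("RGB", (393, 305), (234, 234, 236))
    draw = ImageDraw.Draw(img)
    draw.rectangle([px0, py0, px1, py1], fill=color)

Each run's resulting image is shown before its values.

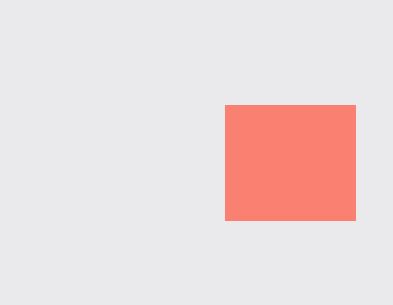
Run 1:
px0 = 225
py0 = 105
px1 = 355
py1 = 220
color = 'salmon'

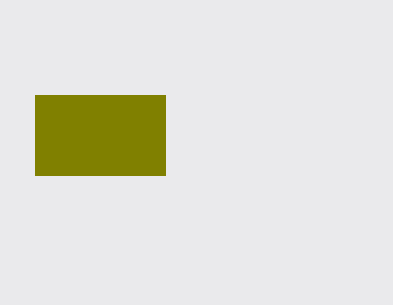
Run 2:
px0 = 35; py0 = 95; px1 = 165; py1 = 175; color = 'olive'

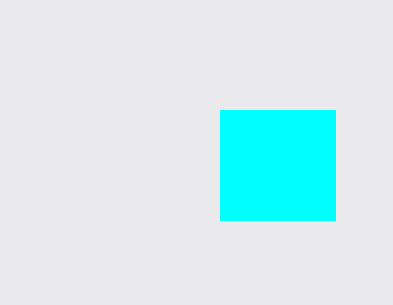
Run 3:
px0 = 220
py0 = 110
px1 = 335
py1 = 220
color = 'cyan'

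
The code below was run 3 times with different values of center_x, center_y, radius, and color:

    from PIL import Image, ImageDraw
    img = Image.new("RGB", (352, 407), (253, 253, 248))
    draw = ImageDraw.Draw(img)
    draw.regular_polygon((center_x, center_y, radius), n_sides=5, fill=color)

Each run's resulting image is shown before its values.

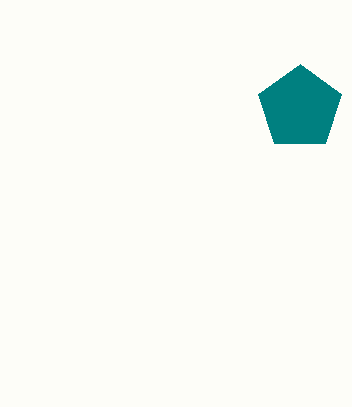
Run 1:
center_x = 300; center_y = 108; radius = 44; color = 'teal'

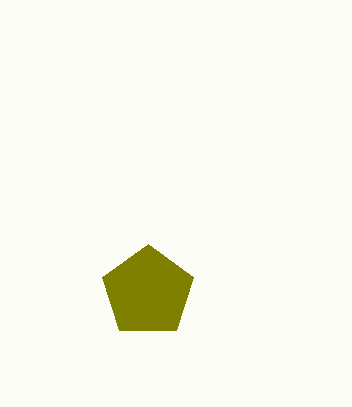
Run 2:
center_x = 148
center_y = 292
radius = 48
color = 'olive'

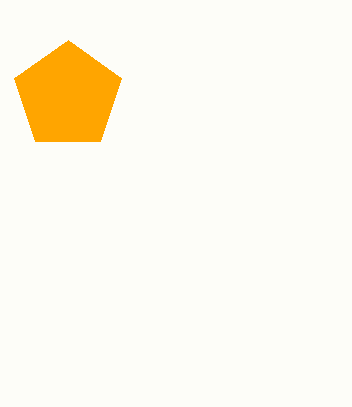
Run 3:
center_x = 68
center_y = 96
radius = 56
color = 'orange'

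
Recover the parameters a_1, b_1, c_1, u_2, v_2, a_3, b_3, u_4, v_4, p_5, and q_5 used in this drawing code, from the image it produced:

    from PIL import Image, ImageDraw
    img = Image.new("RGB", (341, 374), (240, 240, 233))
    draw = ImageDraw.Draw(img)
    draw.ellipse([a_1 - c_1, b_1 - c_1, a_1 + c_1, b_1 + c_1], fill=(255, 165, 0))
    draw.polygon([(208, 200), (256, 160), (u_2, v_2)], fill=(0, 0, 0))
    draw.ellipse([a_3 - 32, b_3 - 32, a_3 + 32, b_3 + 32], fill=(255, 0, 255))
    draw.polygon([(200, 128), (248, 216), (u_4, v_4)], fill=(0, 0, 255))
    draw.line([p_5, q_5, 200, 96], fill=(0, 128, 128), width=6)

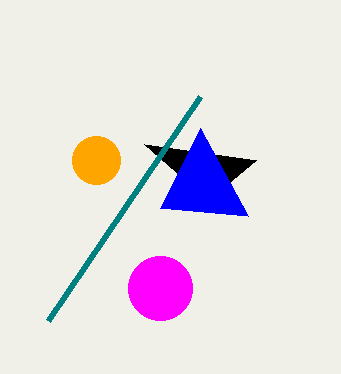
a_1 = 96, b_1 = 160, c_1 = 24, u_2 = 144, v_2 = 144, a_3 = 160, b_3 = 288, u_4 = 160, v_4 = 208, p_5 = 48, q_5 = 320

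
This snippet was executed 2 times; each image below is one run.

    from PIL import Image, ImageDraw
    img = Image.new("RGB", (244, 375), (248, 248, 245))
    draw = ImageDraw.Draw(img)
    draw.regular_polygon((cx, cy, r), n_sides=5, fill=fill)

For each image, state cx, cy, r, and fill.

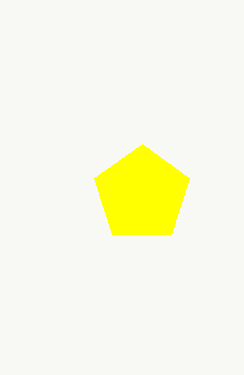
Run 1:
cx = 142
cy = 194
r = 50
fill = 'yellow'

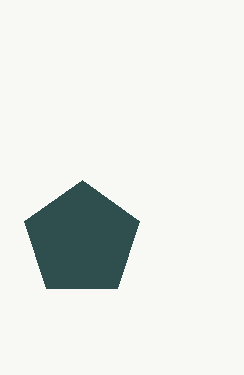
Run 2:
cx = 82; cy = 240; r = 60; fill = 'darkslategray'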